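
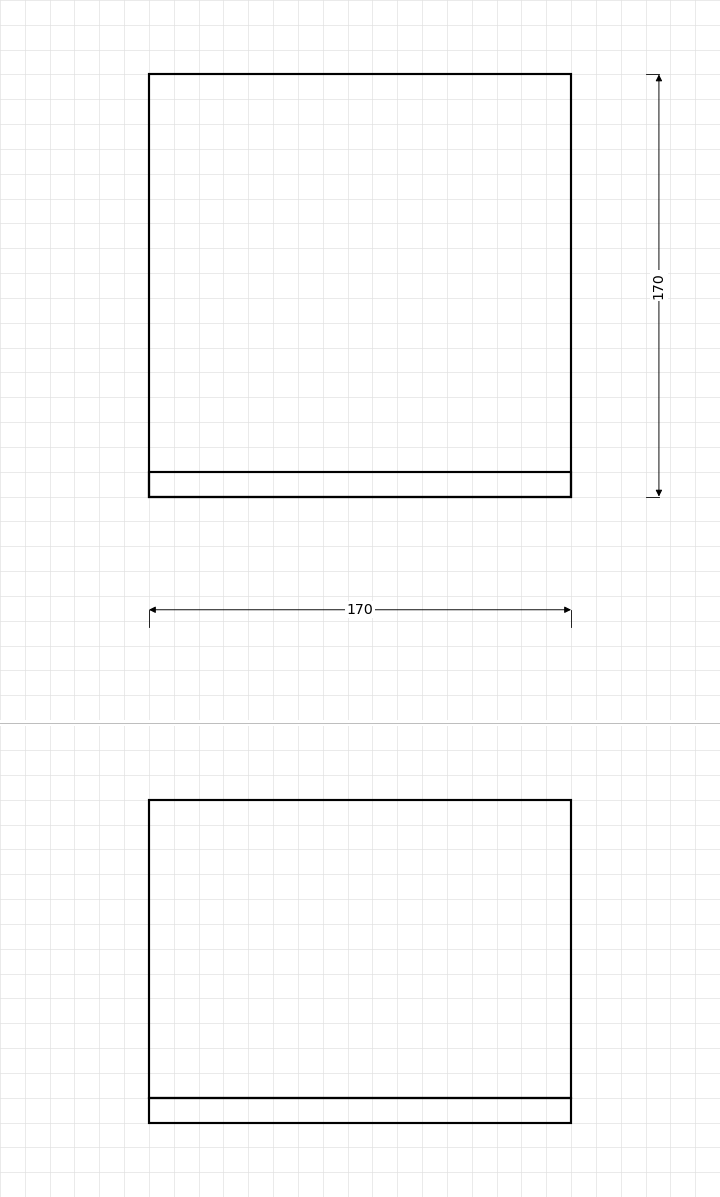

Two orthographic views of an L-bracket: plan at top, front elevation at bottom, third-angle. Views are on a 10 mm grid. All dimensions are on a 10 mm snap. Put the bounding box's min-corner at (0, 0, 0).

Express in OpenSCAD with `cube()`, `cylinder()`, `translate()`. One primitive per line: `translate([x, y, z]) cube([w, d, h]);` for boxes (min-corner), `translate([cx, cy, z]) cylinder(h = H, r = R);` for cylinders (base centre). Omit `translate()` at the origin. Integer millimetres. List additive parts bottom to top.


cube([170, 170, 10]);
translate([0, 0, 10]) cube([170, 10, 120]);


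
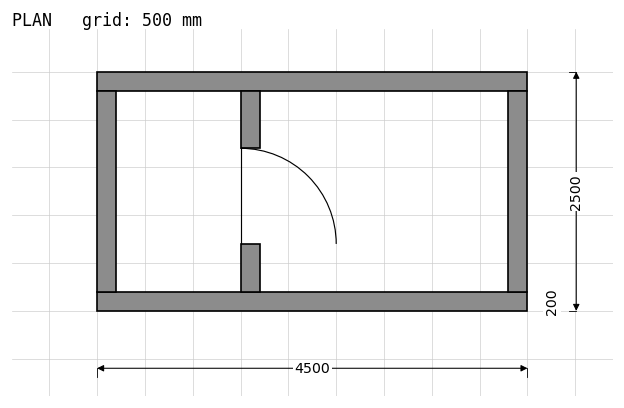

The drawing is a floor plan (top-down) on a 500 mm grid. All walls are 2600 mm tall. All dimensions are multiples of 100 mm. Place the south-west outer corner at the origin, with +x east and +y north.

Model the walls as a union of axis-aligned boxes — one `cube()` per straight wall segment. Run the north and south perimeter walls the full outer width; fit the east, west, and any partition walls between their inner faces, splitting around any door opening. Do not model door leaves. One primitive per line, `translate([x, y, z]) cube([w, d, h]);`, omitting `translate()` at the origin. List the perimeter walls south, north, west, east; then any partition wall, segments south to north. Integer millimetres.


cube([4500, 200, 2600]);
translate([0, 2300, 0]) cube([4500, 200, 2600]);
translate([0, 200, 0]) cube([200, 2100, 2600]);
translate([4300, 200, 0]) cube([200, 2100, 2600]);
translate([1500, 200, 0]) cube([200, 500, 2600]);
translate([1500, 1700, 0]) cube([200, 600, 2600]);


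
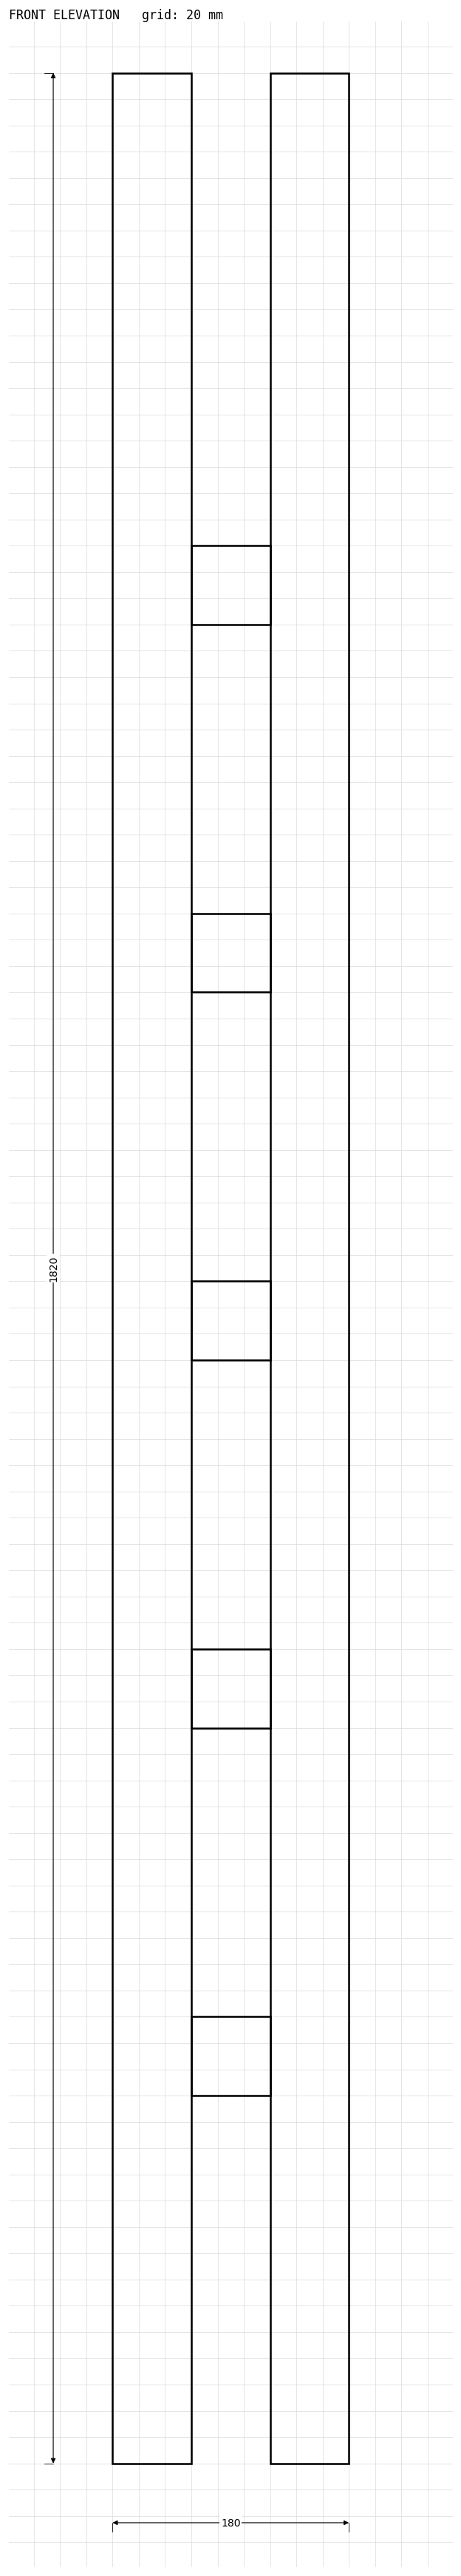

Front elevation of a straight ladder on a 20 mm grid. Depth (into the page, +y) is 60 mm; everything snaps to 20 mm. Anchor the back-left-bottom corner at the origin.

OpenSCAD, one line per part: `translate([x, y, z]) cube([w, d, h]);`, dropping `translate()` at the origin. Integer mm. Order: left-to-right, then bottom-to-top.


cube([60, 60, 1820]);
translate([60, 0, 280]) cube([60, 60, 60]);
translate([60, 0, 560]) cube([60, 60, 60]);
translate([60, 0, 840]) cube([60, 60, 60]);
translate([60, 0, 1120]) cube([60, 60, 60]);
translate([60, 0, 1400]) cube([60, 60, 60]);
translate([120, 0, 0]) cube([60, 60, 1820]);


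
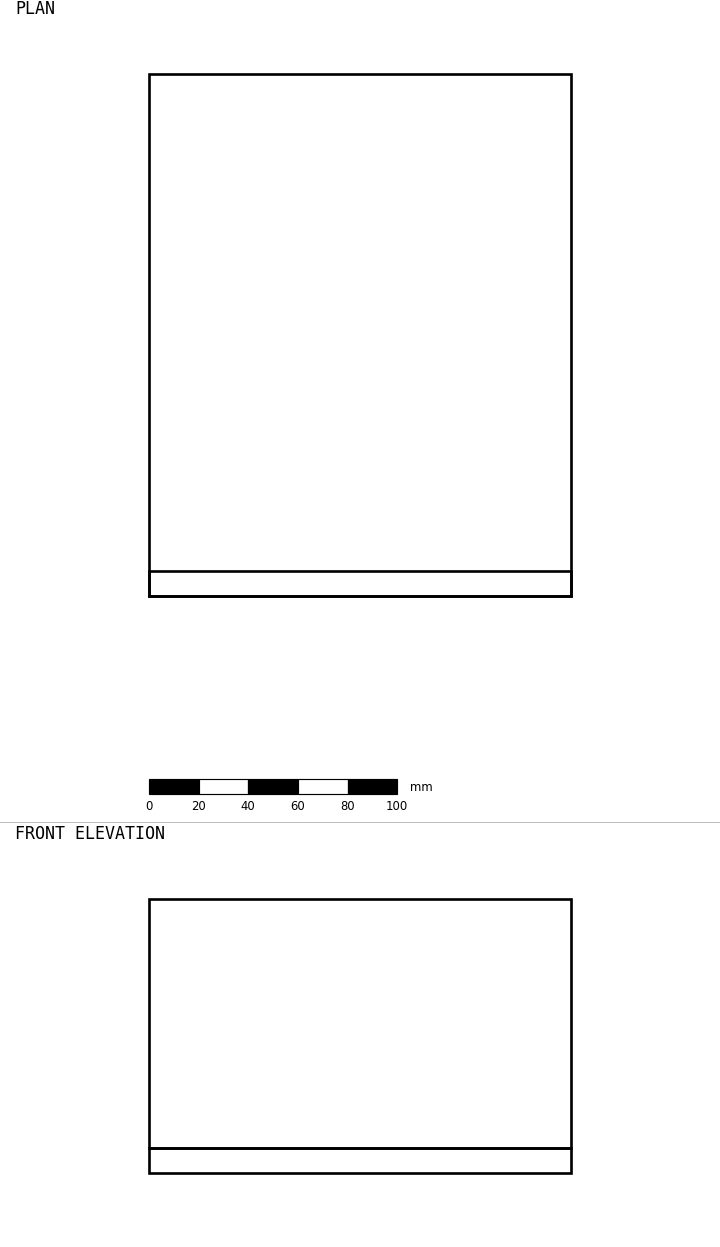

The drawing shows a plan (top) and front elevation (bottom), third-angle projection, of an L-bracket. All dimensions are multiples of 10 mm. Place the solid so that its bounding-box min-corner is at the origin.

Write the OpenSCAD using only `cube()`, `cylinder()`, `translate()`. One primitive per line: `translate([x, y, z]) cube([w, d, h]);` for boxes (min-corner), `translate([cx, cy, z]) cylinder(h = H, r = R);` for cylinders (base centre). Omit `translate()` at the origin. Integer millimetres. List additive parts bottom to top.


cube([170, 210, 10]);
translate([0, 0, 10]) cube([170, 10, 100]);


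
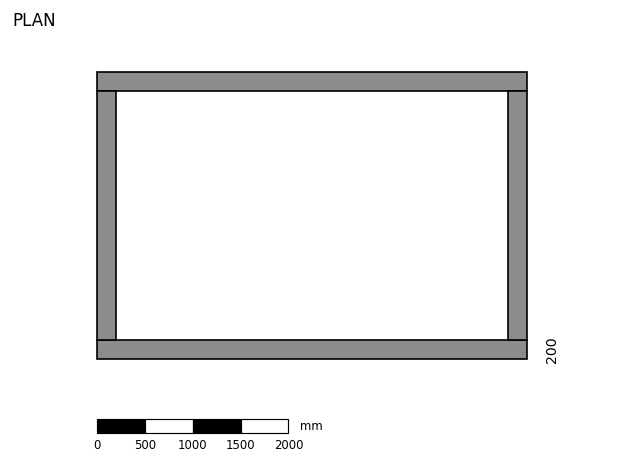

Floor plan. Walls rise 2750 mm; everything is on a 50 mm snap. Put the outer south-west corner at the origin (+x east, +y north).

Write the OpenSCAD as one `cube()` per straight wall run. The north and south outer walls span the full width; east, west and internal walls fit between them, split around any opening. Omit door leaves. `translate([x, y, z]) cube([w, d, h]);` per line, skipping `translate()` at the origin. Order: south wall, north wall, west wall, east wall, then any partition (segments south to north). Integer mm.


cube([4500, 200, 2750]);
translate([0, 2800, 0]) cube([4500, 200, 2750]);
translate([0, 200, 0]) cube([200, 2600, 2750]);
translate([4300, 200, 0]) cube([200, 2600, 2750]);


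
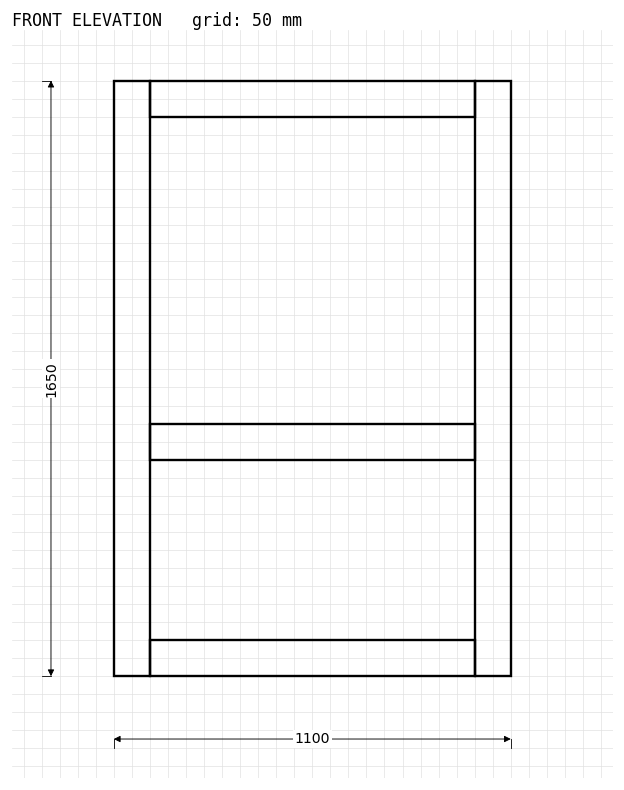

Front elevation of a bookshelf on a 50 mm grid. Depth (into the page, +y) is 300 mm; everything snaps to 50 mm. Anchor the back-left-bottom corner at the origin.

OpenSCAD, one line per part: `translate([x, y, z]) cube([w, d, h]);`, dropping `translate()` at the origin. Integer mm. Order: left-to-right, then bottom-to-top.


cube([100, 300, 1650]);
translate([100, 0, 0]) cube([900, 300, 100]);
translate([100, 0, 600]) cube([900, 300, 100]);
translate([100, 0, 1550]) cube([900, 300, 100]);
translate([1000, 0, 0]) cube([100, 300, 1650]);


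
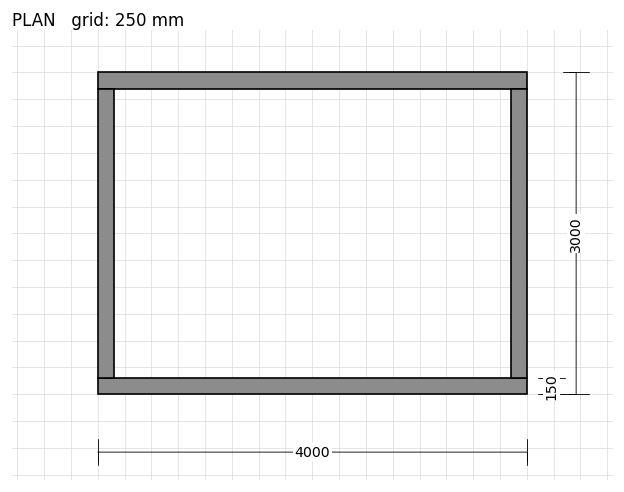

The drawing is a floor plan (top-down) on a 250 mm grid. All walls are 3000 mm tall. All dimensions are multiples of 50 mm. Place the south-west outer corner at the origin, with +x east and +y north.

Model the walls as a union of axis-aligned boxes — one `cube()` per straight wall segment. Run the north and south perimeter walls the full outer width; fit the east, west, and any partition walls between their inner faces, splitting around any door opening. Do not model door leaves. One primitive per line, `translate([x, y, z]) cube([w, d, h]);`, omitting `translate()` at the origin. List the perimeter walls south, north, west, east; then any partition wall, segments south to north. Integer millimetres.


cube([4000, 150, 3000]);
translate([0, 2850, 0]) cube([4000, 150, 3000]);
translate([0, 150, 0]) cube([150, 2700, 3000]);
translate([3850, 150, 0]) cube([150, 2700, 3000]);


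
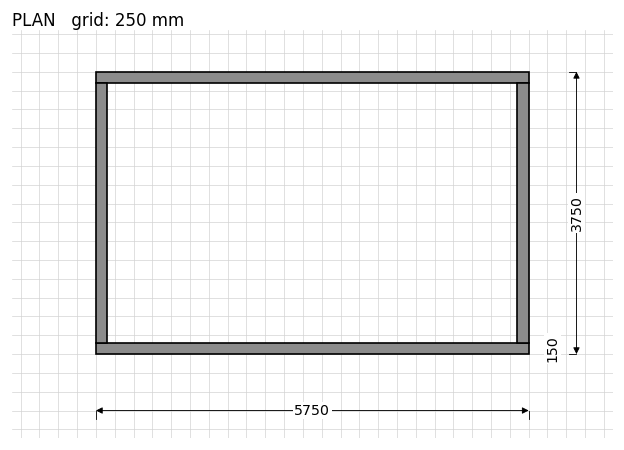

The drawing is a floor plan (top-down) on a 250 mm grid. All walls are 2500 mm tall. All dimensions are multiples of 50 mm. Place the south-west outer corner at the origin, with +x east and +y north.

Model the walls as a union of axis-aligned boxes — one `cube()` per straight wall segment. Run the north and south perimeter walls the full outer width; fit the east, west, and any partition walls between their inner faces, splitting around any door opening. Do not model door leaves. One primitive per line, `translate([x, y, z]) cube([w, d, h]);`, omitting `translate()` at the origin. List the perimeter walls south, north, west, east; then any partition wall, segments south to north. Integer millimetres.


cube([5750, 150, 2500]);
translate([0, 3600, 0]) cube([5750, 150, 2500]);
translate([0, 150, 0]) cube([150, 3450, 2500]);
translate([5600, 150, 0]) cube([150, 3450, 2500]);


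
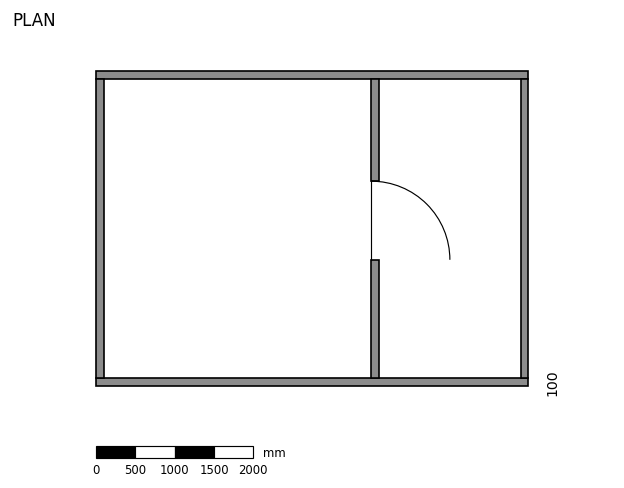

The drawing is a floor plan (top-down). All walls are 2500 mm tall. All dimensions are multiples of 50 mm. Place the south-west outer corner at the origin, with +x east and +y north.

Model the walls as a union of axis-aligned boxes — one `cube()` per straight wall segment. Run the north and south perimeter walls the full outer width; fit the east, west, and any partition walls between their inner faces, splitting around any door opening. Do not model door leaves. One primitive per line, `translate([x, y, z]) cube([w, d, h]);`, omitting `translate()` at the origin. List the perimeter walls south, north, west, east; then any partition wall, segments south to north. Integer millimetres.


cube([5500, 100, 2500]);
translate([0, 3900, 0]) cube([5500, 100, 2500]);
translate([0, 100, 0]) cube([100, 3800, 2500]);
translate([5400, 100, 0]) cube([100, 3800, 2500]);
translate([3500, 100, 0]) cube([100, 1500, 2500]);
translate([3500, 2600, 0]) cube([100, 1300, 2500]);


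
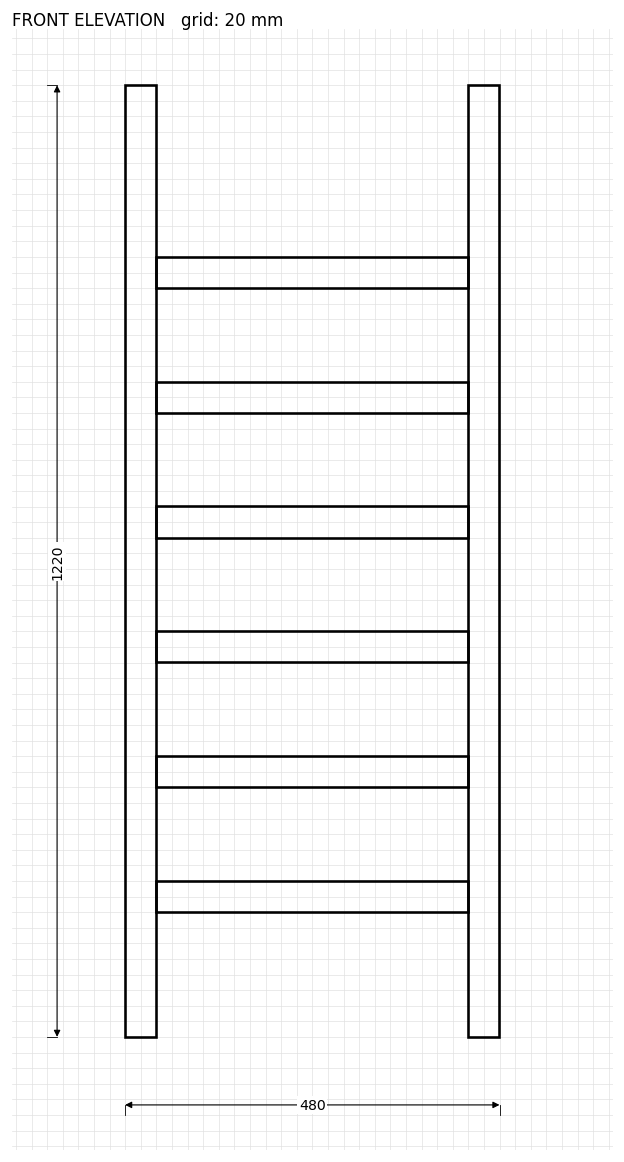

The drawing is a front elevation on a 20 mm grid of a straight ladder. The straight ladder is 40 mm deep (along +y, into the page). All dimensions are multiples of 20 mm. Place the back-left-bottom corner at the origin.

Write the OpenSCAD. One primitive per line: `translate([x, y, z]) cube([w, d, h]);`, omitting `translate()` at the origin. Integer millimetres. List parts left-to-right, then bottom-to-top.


cube([40, 40, 1220]);
translate([40, 0, 160]) cube([400, 40, 40]);
translate([40, 0, 320]) cube([400, 40, 40]);
translate([40, 0, 480]) cube([400, 40, 40]);
translate([40, 0, 640]) cube([400, 40, 40]);
translate([40, 0, 800]) cube([400, 40, 40]);
translate([40, 0, 960]) cube([400, 40, 40]);
translate([440, 0, 0]) cube([40, 40, 1220]);


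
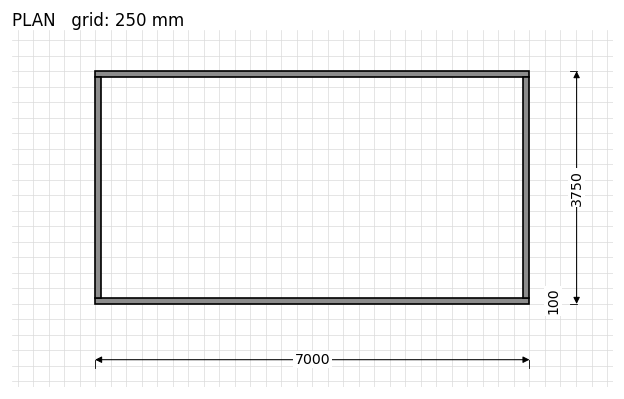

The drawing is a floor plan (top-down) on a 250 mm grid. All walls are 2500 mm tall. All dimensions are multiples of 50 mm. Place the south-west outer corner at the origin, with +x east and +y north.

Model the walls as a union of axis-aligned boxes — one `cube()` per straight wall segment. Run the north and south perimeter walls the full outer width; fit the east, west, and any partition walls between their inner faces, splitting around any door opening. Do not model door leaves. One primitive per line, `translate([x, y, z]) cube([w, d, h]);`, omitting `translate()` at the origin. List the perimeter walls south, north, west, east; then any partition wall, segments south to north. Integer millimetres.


cube([7000, 100, 2500]);
translate([0, 3650, 0]) cube([7000, 100, 2500]);
translate([0, 100, 0]) cube([100, 3550, 2500]);
translate([6900, 100, 0]) cube([100, 3550, 2500]);


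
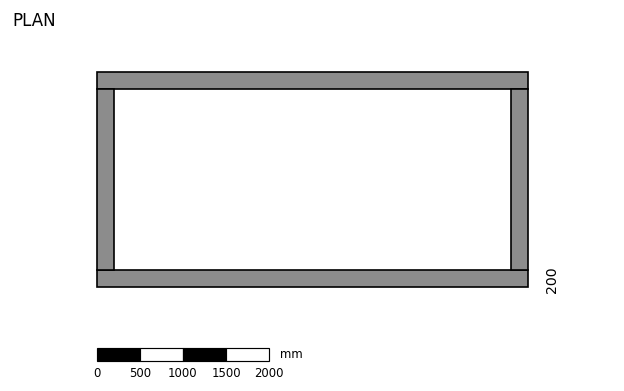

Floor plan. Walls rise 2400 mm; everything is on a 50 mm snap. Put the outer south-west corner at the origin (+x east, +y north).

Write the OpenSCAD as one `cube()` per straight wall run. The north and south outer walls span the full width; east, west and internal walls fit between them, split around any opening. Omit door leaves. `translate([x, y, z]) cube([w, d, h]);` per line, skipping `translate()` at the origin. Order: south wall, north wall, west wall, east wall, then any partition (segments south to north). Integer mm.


cube([5000, 200, 2400]);
translate([0, 2300, 0]) cube([5000, 200, 2400]);
translate([0, 200, 0]) cube([200, 2100, 2400]);
translate([4800, 200, 0]) cube([200, 2100, 2400]);


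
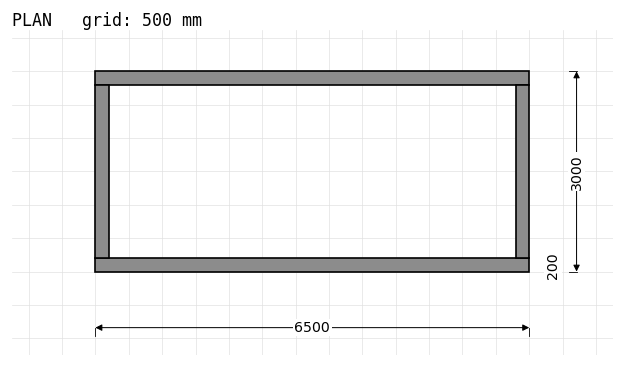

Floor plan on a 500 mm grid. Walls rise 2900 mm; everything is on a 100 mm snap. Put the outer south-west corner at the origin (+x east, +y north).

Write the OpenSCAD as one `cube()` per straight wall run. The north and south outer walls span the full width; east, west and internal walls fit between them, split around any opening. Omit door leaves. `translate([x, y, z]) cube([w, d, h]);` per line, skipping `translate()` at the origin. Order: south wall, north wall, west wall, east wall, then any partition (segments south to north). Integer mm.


cube([6500, 200, 2900]);
translate([0, 2800, 0]) cube([6500, 200, 2900]);
translate([0, 200, 0]) cube([200, 2600, 2900]);
translate([6300, 200, 0]) cube([200, 2600, 2900]);


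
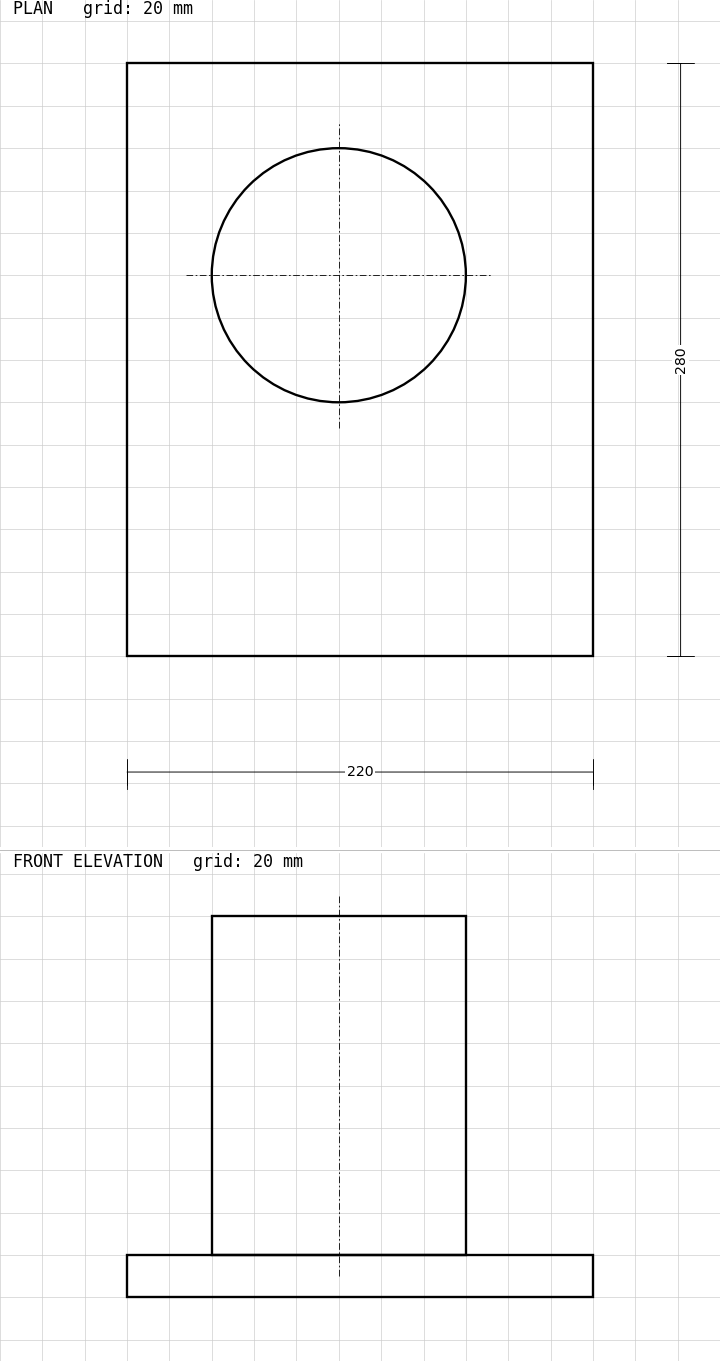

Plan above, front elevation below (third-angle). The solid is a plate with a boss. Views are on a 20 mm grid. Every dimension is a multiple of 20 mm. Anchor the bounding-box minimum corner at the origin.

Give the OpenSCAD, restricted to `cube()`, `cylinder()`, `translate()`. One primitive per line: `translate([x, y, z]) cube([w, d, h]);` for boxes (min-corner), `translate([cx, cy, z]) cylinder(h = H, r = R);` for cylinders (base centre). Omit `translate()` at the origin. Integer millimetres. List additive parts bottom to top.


cube([220, 280, 20]);
translate([100, 180, 20]) cylinder(h = 160, r = 60);


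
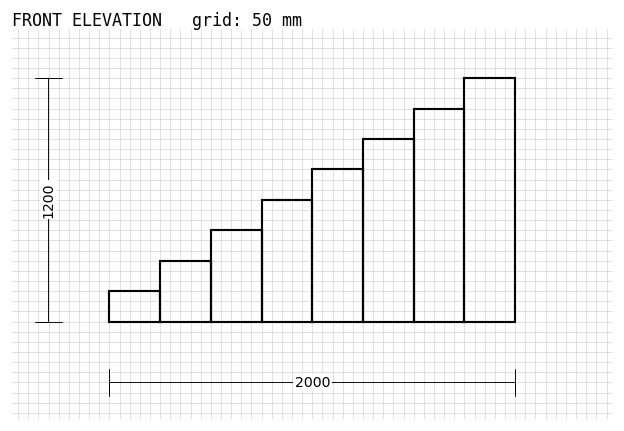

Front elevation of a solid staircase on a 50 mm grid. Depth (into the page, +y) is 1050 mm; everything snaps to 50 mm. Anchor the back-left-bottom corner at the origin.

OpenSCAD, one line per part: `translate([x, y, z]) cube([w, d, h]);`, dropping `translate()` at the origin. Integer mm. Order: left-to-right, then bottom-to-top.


cube([250, 1050, 150]);
translate([250, 0, 0]) cube([250, 1050, 300]);
translate([500, 0, 0]) cube([250, 1050, 450]);
translate([750, 0, 0]) cube([250, 1050, 600]);
translate([1000, 0, 0]) cube([250, 1050, 750]);
translate([1250, 0, 0]) cube([250, 1050, 900]);
translate([1500, 0, 0]) cube([250, 1050, 1050]);
translate([1750, 0, 0]) cube([250, 1050, 1200]);


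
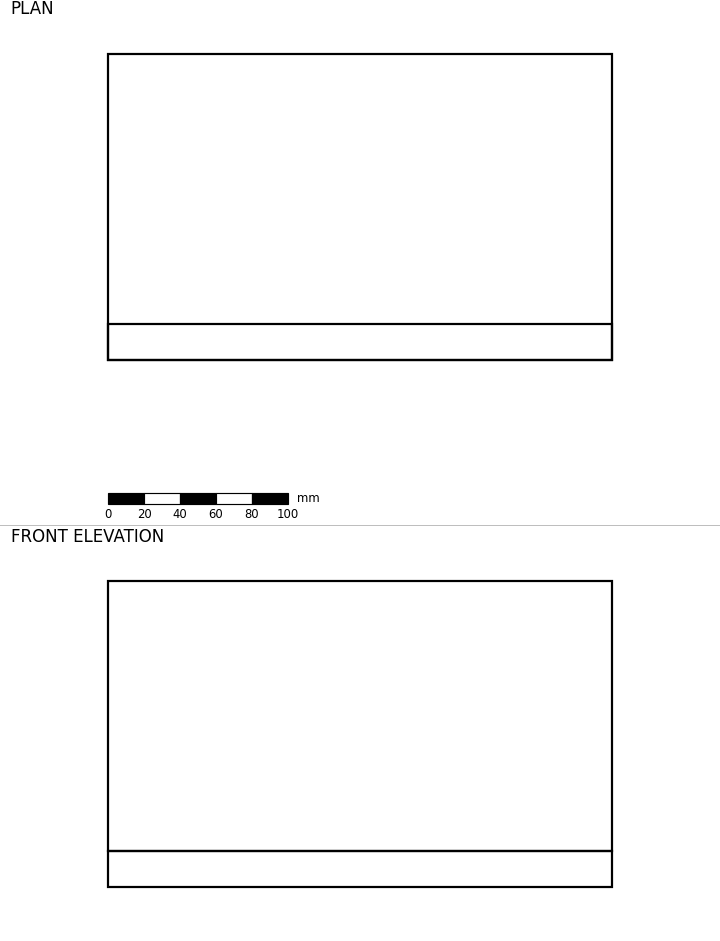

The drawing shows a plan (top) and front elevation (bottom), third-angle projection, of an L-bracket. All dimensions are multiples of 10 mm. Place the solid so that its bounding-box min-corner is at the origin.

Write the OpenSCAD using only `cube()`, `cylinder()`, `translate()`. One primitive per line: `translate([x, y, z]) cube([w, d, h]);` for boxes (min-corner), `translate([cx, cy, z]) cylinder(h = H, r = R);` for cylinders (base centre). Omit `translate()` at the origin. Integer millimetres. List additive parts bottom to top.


cube([280, 170, 20]);
translate([0, 0, 20]) cube([280, 20, 150]);


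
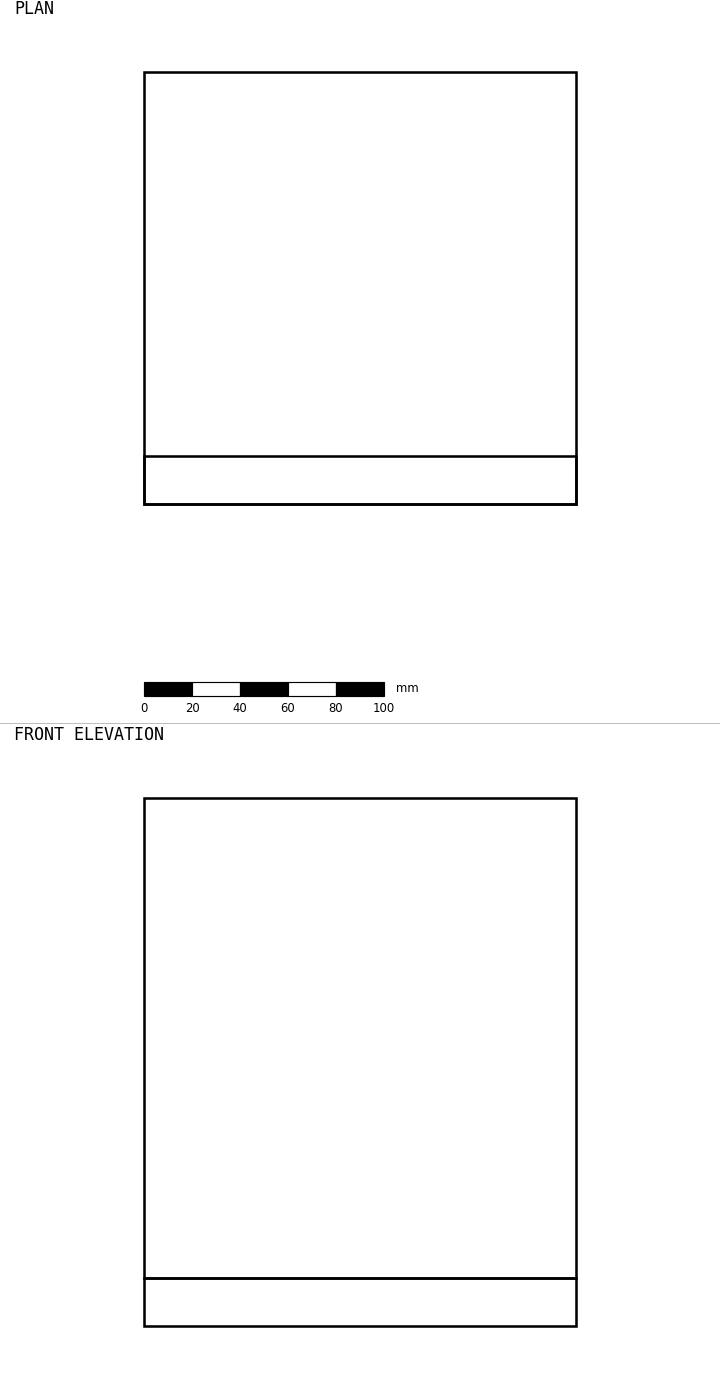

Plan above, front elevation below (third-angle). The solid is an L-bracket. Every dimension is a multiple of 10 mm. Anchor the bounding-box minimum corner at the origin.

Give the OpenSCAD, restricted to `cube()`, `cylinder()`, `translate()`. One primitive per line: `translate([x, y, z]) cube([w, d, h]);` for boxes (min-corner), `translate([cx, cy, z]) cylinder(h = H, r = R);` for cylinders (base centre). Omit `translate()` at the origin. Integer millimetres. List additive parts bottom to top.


cube([180, 180, 20]);
translate([0, 0, 20]) cube([180, 20, 200]);


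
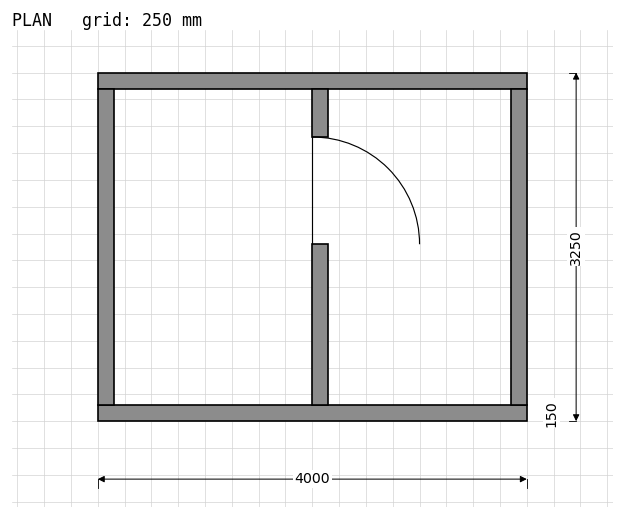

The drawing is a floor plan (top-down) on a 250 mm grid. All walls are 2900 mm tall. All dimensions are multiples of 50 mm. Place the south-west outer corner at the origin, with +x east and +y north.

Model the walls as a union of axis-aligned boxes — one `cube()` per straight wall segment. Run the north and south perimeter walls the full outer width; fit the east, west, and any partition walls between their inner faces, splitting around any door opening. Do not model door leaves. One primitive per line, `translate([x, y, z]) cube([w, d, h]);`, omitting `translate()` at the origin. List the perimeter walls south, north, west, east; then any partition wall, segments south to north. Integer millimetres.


cube([4000, 150, 2900]);
translate([0, 3100, 0]) cube([4000, 150, 2900]);
translate([0, 150, 0]) cube([150, 2950, 2900]);
translate([3850, 150, 0]) cube([150, 2950, 2900]);
translate([2000, 150, 0]) cube([150, 1500, 2900]);
translate([2000, 2650, 0]) cube([150, 450, 2900]);


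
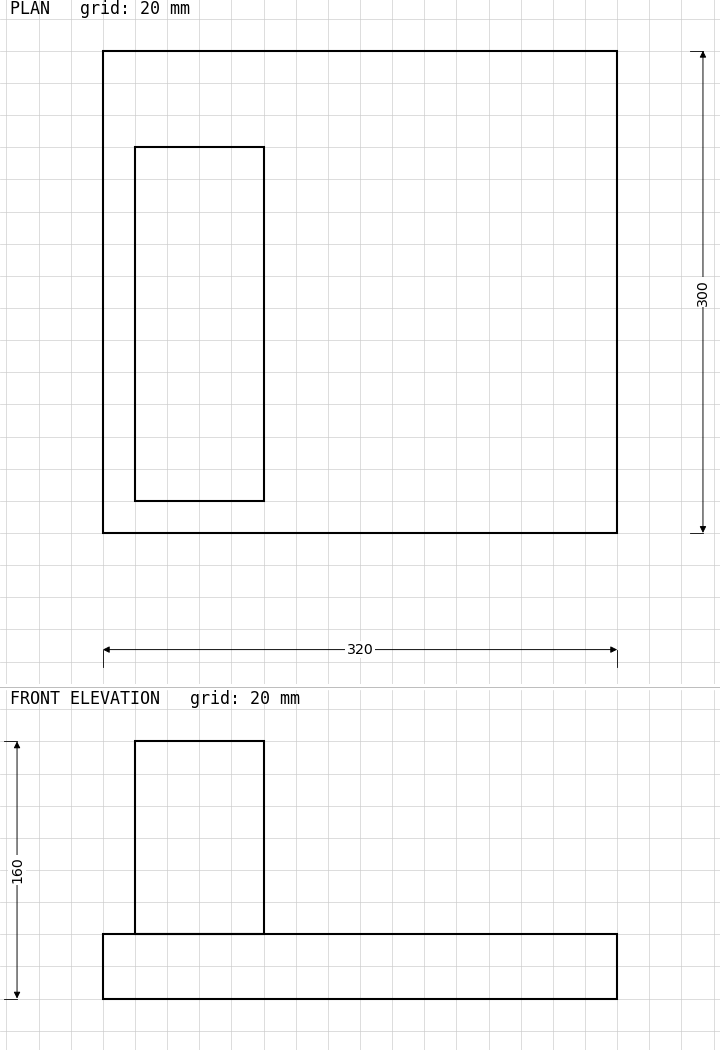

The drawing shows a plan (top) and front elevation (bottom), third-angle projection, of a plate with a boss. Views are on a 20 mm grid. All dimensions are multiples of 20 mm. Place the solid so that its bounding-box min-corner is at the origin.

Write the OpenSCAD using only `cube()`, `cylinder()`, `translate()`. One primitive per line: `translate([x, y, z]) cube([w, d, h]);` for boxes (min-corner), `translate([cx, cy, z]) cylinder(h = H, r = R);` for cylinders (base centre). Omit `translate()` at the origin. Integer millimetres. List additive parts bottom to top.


cube([320, 300, 40]);
translate([20, 20, 40]) cube([80, 220, 120]);


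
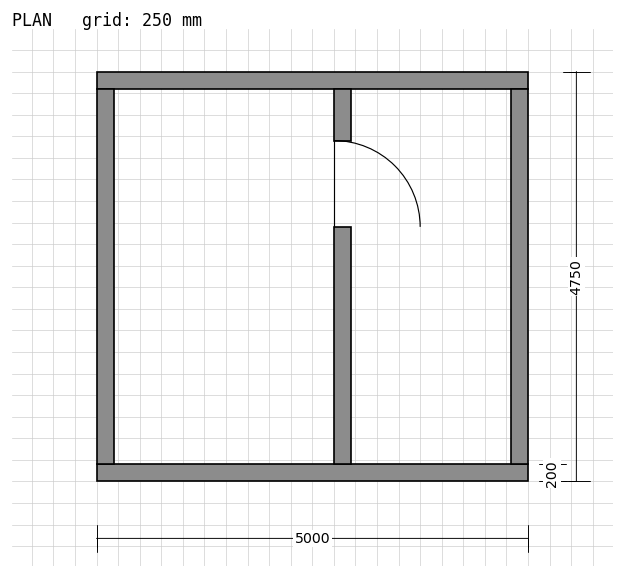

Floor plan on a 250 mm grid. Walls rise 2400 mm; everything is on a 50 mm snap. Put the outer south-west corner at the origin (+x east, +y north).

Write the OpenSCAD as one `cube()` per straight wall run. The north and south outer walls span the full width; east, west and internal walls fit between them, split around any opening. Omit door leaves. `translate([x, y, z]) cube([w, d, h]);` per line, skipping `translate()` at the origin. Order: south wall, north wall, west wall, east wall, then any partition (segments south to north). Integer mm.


cube([5000, 200, 2400]);
translate([0, 4550, 0]) cube([5000, 200, 2400]);
translate([0, 200, 0]) cube([200, 4350, 2400]);
translate([4800, 200, 0]) cube([200, 4350, 2400]);
translate([2750, 200, 0]) cube([200, 2750, 2400]);
translate([2750, 3950, 0]) cube([200, 600, 2400]);


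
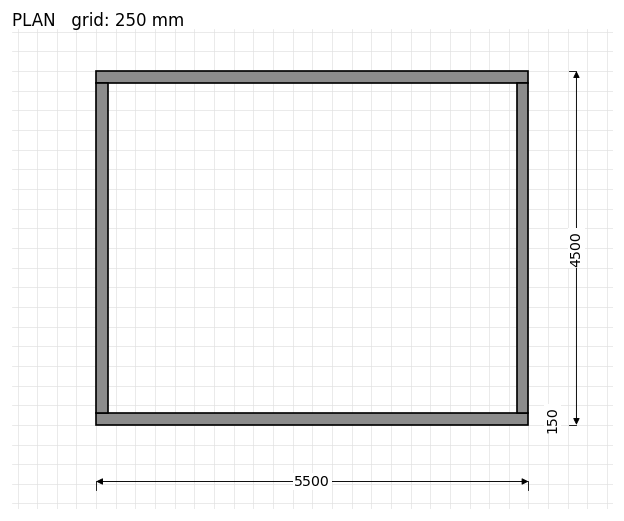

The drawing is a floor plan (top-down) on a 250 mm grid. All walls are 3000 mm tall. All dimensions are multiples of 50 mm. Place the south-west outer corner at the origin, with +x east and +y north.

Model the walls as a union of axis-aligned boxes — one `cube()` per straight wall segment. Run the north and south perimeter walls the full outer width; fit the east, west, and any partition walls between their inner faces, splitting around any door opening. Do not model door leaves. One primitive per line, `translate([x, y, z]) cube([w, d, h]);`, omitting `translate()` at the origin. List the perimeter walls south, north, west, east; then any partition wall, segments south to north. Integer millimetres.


cube([5500, 150, 3000]);
translate([0, 4350, 0]) cube([5500, 150, 3000]);
translate([0, 150, 0]) cube([150, 4200, 3000]);
translate([5350, 150, 0]) cube([150, 4200, 3000]);


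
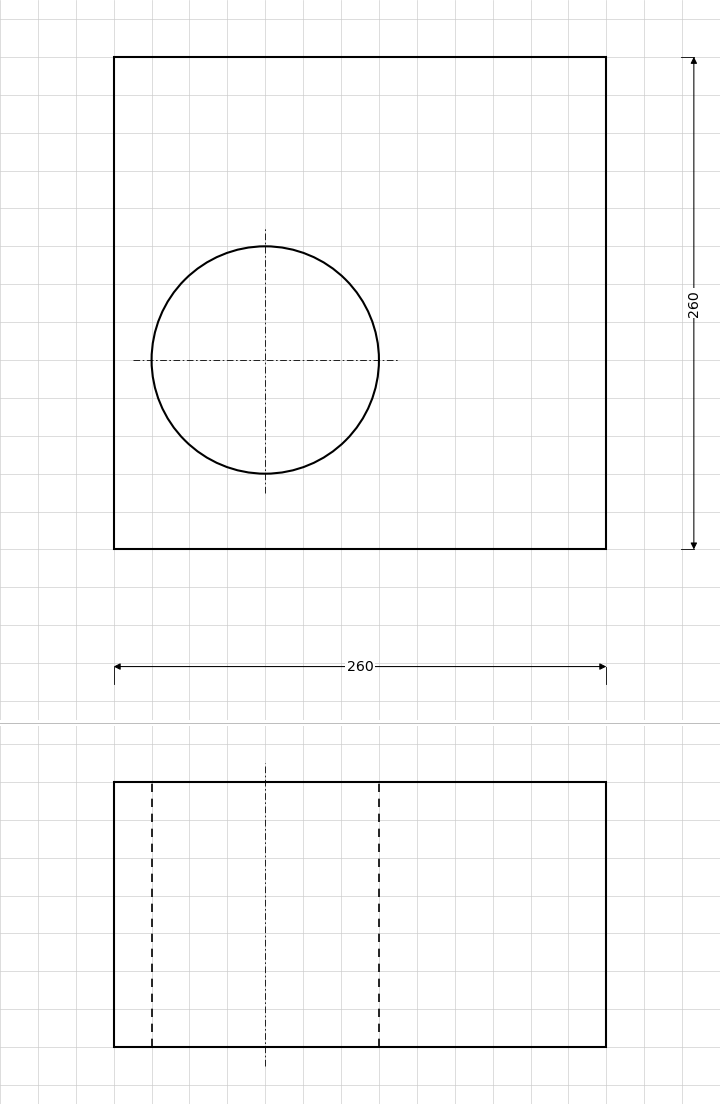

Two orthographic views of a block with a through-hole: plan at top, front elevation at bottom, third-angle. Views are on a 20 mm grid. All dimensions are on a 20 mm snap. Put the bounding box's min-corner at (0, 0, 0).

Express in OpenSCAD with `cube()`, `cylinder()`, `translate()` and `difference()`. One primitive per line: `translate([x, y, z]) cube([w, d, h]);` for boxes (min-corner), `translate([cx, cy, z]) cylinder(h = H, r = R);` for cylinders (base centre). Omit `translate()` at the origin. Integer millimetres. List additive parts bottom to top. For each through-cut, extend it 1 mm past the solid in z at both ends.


difference() {
  cube([260, 260, 140]);
  translate([80, 100, -1]) cylinder(h = 142, r = 60);
}


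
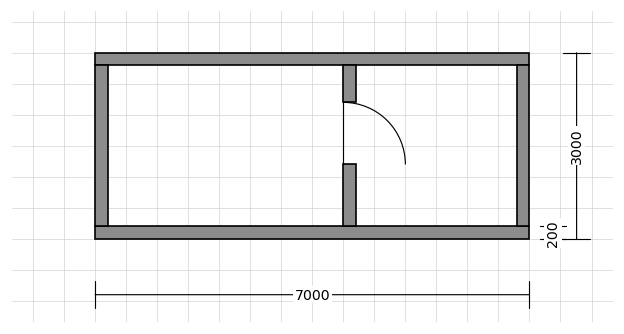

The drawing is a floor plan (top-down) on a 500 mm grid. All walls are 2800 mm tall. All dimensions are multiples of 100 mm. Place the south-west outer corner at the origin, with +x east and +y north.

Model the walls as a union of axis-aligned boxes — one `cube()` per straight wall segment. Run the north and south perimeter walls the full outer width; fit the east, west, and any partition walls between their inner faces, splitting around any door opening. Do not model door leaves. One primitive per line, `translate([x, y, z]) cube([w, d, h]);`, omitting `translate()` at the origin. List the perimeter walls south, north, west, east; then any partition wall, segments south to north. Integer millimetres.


cube([7000, 200, 2800]);
translate([0, 2800, 0]) cube([7000, 200, 2800]);
translate([0, 200, 0]) cube([200, 2600, 2800]);
translate([6800, 200, 0]) cube([200, 2600, 2800]);
translate([4000, 200, 0]) cube([200, 1000, 2800]);
translate([4000, 2200, 0]) cube([200, 600, 2800]);


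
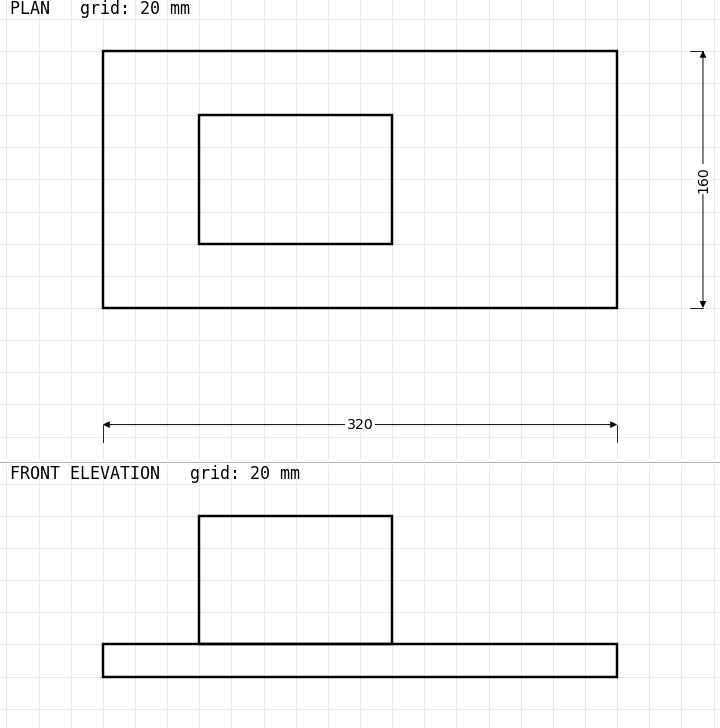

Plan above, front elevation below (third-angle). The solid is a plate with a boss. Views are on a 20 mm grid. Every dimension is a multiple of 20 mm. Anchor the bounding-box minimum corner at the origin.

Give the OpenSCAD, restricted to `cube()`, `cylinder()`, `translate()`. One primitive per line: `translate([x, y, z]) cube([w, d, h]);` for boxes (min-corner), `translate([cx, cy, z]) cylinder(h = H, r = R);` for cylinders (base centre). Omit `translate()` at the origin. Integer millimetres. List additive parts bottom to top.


cube([320, 160, 20]);
translate([60, 40, 20]) cube([120, 80, 80]);


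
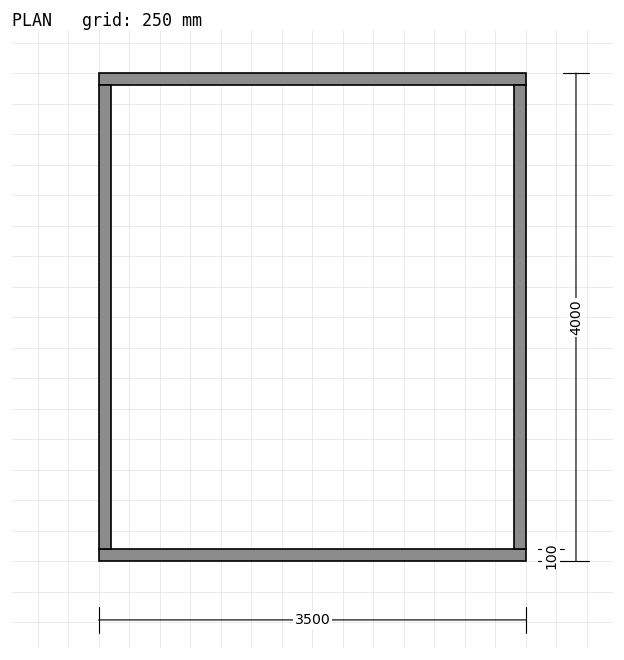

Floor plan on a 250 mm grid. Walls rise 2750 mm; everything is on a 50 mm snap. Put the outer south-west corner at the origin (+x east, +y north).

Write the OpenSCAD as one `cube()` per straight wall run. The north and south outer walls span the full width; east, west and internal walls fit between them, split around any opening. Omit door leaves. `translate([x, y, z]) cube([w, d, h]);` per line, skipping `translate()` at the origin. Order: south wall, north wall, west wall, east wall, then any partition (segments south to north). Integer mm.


cube([3500, 100, 2750]);
translate([0, 3900, 0]) cube([3500, 100, 2750]);
translate([0, 100, 0]) cube([100, 3800, 2750]);
translate([3400, 100, 0]) cube([100, 3800, 2750]);


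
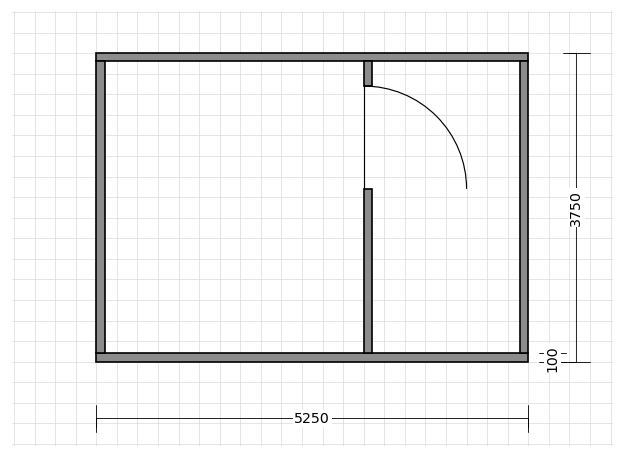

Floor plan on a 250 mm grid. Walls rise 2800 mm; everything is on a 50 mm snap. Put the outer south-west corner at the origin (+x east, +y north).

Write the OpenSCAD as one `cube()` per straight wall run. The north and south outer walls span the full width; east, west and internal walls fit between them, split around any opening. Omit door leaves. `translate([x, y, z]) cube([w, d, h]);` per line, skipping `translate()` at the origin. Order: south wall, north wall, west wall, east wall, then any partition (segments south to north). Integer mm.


cube([5250, 100, 2800]);
translate([0, 3650, 0]) cube([5250, 100, 2800]);
translate([0, 100, 0]) cube([100, 3550, 2800]);
translate([5150, 100, 0]) cube([100, 3550, 2800]);
translate([3250, 100, 0]) cube([100, 2000, 2800]);
translate([3250, 3350, 0]) cube([100, 300, 2800]);


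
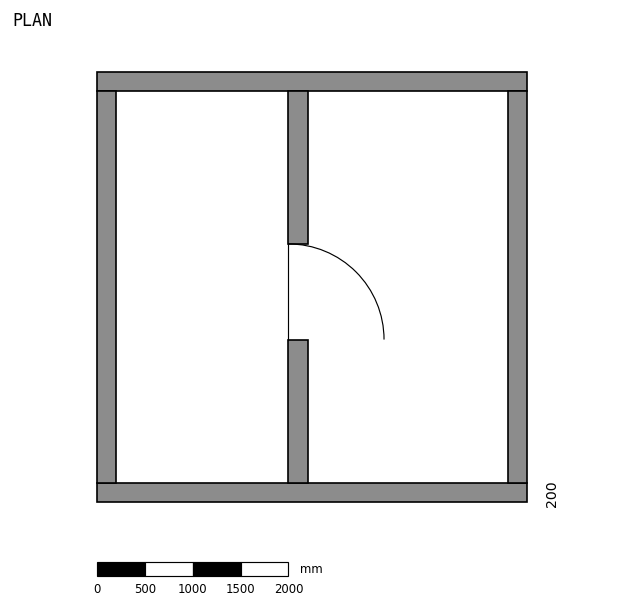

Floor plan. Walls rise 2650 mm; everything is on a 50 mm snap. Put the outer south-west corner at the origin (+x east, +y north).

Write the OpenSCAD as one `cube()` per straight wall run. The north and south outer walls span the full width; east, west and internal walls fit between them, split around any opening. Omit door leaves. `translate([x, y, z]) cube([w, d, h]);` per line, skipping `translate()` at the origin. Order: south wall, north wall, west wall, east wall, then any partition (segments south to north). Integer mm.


cube([4500, 200, 2650]);
translate([0, 4300, 0]) cube([4500, 200, 2650]);
translate([0, 200, 0]) cube([200, 4100, 2650]);
translate([4300, 200, 0]) cube([200, 4100, 2650]);
translate([2000, 200, 0]) cube([200, 1500, 2650]);
translate([2000, 2700, 0]) cube([200, 1600, 2650]);


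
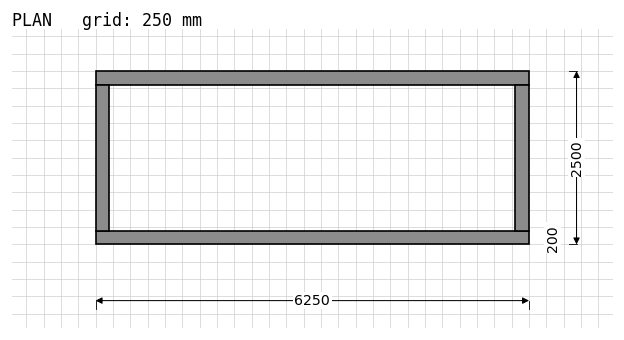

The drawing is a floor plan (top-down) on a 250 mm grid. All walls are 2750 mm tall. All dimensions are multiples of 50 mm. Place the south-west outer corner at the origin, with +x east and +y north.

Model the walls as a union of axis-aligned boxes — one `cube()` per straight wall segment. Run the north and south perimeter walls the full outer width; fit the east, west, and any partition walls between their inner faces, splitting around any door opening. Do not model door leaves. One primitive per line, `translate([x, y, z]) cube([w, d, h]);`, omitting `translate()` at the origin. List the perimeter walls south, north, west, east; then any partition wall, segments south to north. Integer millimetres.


cube([6250, 200, 2750]);
translate([0, 2300, 0]) cube([6250, 200, 2750]);
translate([0, 200, 0]) cube([200, 2100, 2750]);
translate([6050, 200, 0]) cube([200, 2100, 2750]);


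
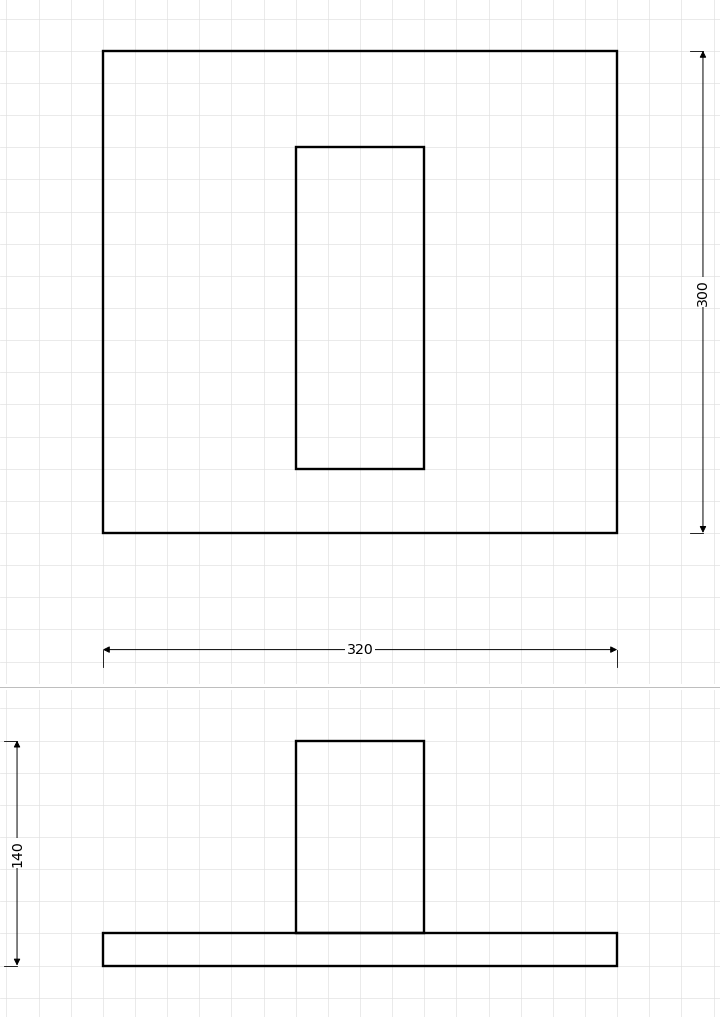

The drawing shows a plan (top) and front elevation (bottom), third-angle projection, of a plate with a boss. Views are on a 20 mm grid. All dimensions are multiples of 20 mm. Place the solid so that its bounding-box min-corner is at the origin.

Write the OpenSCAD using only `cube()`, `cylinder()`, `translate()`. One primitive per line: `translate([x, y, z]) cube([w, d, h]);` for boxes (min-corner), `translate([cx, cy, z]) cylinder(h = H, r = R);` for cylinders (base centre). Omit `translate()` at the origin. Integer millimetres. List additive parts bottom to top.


cube([320, 300, 20]);
translate([120, 40, 20]) cube([80, 200, 120]);


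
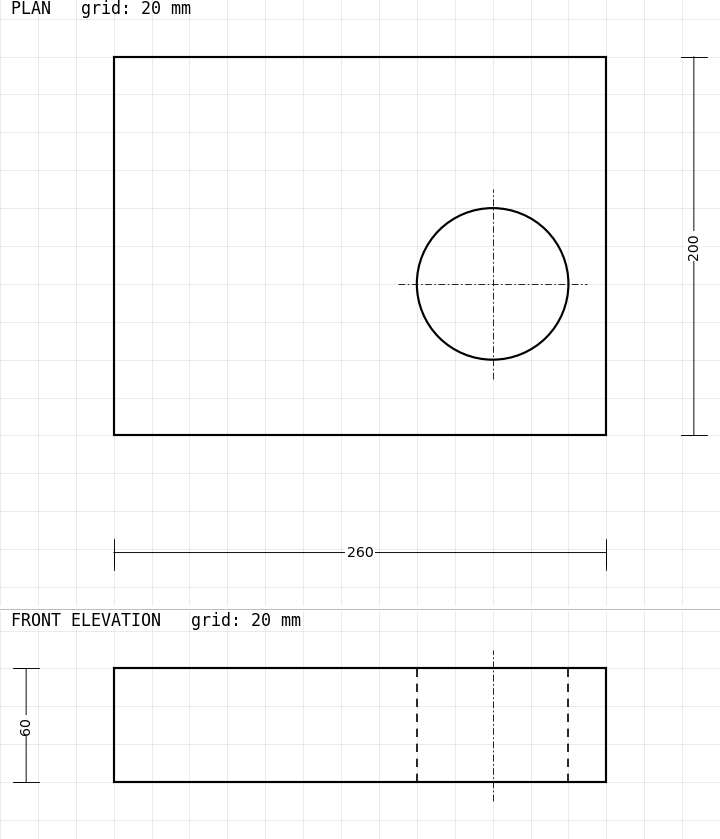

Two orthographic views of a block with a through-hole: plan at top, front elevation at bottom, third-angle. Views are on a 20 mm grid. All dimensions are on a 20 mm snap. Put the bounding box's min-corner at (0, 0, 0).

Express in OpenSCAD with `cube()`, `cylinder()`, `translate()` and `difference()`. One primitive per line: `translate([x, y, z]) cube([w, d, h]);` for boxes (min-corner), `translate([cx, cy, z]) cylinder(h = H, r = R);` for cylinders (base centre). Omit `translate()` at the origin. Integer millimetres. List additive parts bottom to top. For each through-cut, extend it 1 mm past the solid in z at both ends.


difference() {
  cube([260, 200, 60]);
  translate([200, 80, -1]) cylinder(h = 62, r = 40);
}


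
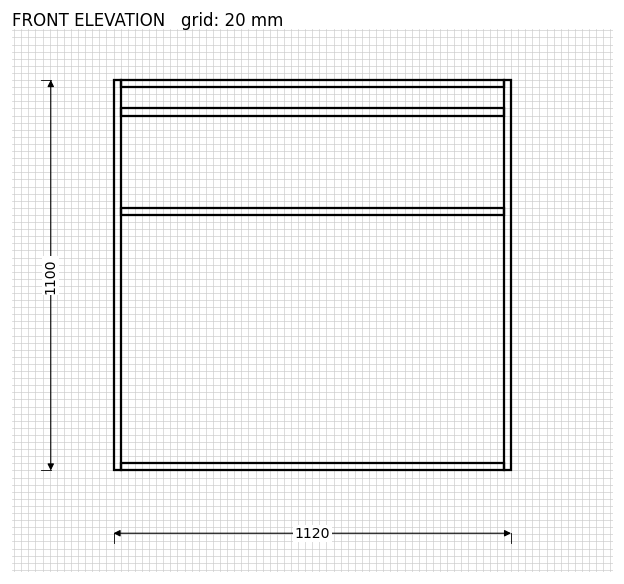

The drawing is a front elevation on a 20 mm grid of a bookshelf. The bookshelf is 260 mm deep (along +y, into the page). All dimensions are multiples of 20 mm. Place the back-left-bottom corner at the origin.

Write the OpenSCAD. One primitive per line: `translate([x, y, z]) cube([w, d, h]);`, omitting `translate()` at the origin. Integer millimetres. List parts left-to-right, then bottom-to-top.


cube([20, 260, 1100]);
translate([20, 0, 0]) cube([1080, 260, 20]);
translate([20, 0, 720]) cube([1080, 260, 20]);
translate([20, 0, 1000]) cube([1080, 260, 20]);
translate([20, 0, 1080]) cube([1080, 260, 20]);
translate([1100, 0, 0]) cube([20, 260, 1100]);


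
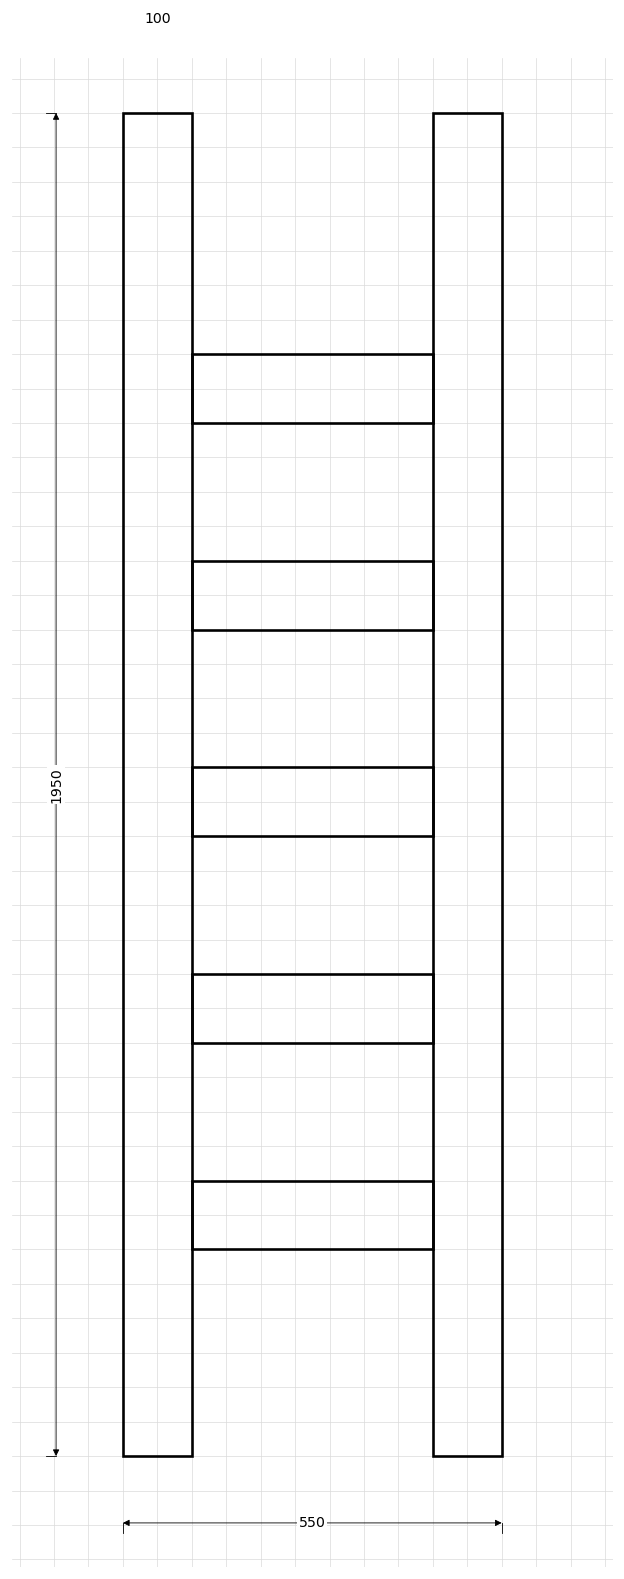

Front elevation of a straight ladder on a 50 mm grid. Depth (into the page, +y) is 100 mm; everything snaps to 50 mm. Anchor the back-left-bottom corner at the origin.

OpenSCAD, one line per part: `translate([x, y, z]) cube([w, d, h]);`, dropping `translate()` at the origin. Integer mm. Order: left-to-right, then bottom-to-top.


cube([100, 100, 1950]);
translate([100, 0, 300]) cube([350, 100, 100]);
translate([100, 0, 600]) cube([350, 100, 100]);
translate([100, 0, 900]) cube([350, 100, 100]);
translate([100, 0, 1200]) cube([350, 100, 100]);
translate([100, 0, 1500]) cube([350, 100, 100]);
translate([450, 0, 0]) cube([100, 100, 1950]);


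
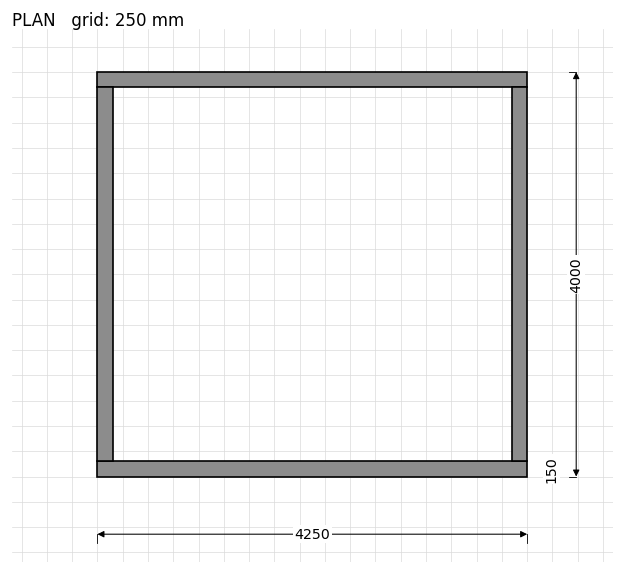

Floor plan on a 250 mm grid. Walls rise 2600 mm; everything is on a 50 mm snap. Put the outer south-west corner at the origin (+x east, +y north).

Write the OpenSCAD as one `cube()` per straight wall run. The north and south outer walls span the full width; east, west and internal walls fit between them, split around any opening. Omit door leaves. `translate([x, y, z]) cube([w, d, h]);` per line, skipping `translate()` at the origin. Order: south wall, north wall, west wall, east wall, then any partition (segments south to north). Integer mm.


cube([4250, 150, 2600]);
translate([0, 3850, 0]) cube([4250, 150, 2600]);
translate([0, 150, 0]) cube([150, 3700, 2600]);
translate([4100, 150, 0]) cube([150, 3700, 2600]);


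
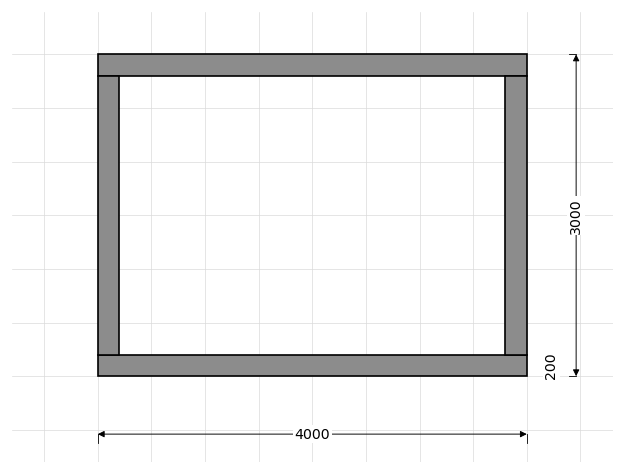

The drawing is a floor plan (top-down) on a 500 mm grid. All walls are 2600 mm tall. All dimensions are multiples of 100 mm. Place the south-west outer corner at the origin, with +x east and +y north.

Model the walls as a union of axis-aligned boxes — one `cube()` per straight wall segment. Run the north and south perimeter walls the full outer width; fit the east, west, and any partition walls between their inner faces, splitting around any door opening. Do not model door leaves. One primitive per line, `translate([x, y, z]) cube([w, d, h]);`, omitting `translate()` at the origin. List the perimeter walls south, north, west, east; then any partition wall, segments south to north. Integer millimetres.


cube([4000, 200, 2600]);
translate([0, 2800, 0]) cube([4000, 200, 2600]);
translate([0, 200, 0]) cube([200, 2600, 2600]);
translate([3800, 200, 0]) cube([200, 2600, 2600]);


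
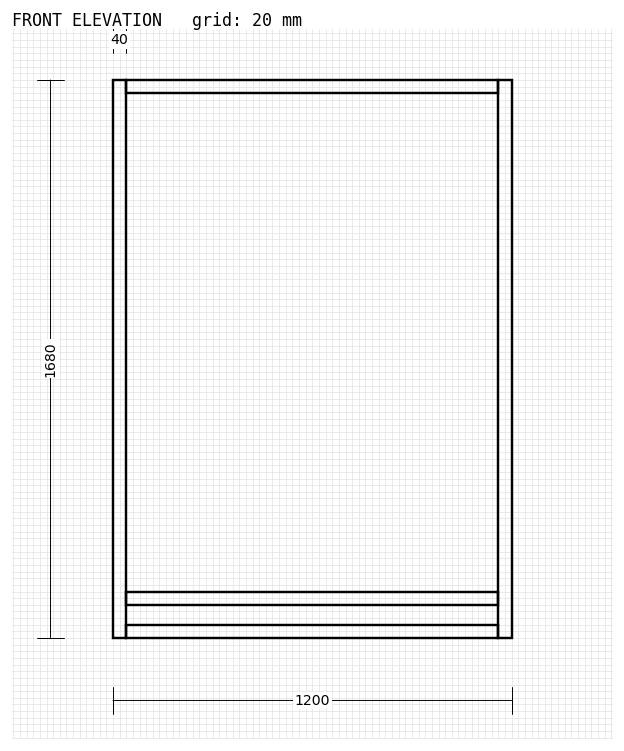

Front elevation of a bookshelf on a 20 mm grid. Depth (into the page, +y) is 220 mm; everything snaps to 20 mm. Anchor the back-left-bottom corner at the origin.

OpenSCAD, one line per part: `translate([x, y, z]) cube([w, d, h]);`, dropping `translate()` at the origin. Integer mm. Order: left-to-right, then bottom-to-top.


cube([40, 220, 1680]);
translate([40, 0, 0]) cube([1120, 220, 40]);
translate([40, 0, 100]) cube([1120, 220, 40]);
translate([40, 0, 1640]) cube([1120, 220, 40]);
translate([1160, 0, 0]) cube([40, 220, 1680]);


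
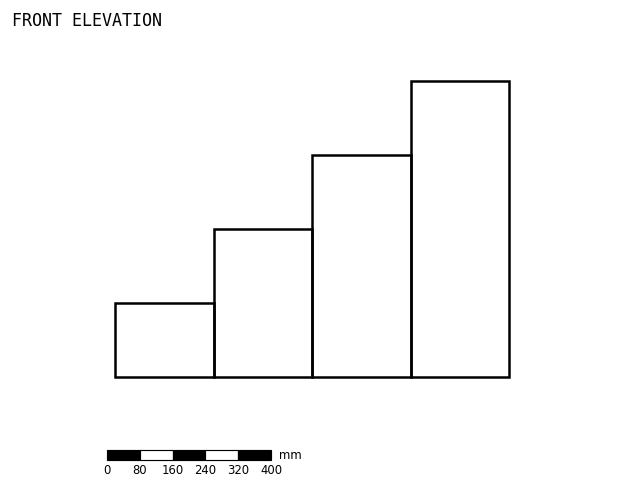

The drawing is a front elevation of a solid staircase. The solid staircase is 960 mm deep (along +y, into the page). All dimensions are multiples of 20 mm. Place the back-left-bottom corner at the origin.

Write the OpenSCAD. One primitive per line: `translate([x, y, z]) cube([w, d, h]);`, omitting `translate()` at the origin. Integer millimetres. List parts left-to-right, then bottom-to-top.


cube([240, 960, 180]);
translate([240, 0, 0]) cube([240, 960, 360]);
translate([480, 0, 0]) cube([240, 960, 540]);
translate([720, 0, 0]) cube([240, 960, 720]);


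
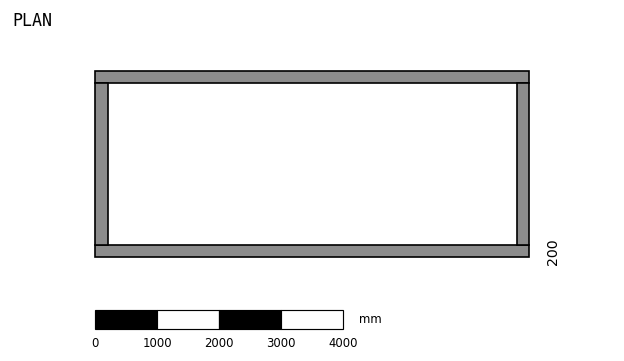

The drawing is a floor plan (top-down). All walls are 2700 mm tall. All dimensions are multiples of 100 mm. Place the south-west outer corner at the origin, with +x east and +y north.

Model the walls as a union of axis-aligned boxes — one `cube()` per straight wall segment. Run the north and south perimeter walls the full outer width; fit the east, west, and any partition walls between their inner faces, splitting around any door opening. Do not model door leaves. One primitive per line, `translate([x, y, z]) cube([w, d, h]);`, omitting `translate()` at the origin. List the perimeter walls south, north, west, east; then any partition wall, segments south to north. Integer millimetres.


cube([7000, 200, 2700]);
translate([0, 2800, 0]) cube([7000, 200, 2700]);
translate([0, 200, 0]) cube([200, 2600, 2700]);
translate([6800, 200, 0]) cube([200, 2600, 2700]);


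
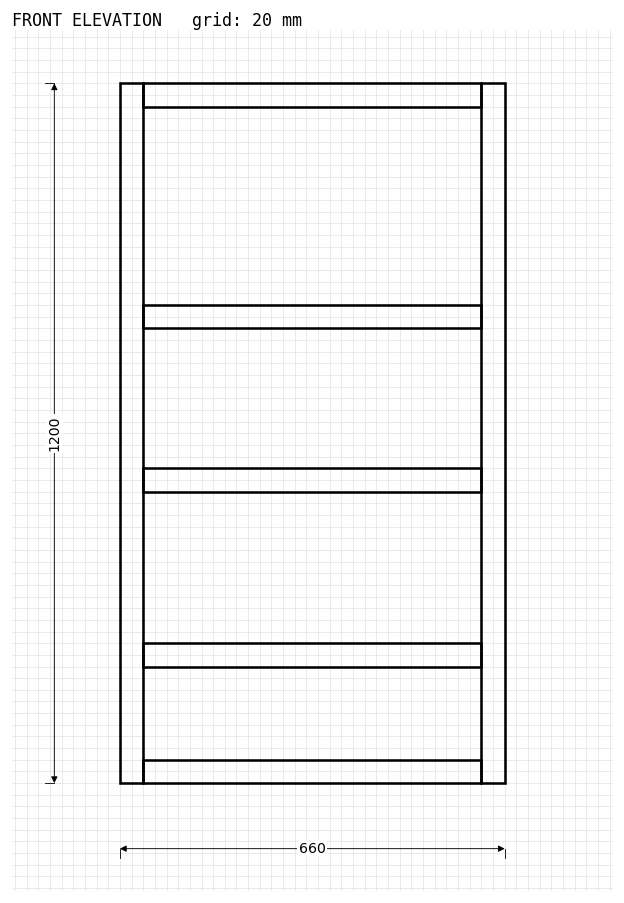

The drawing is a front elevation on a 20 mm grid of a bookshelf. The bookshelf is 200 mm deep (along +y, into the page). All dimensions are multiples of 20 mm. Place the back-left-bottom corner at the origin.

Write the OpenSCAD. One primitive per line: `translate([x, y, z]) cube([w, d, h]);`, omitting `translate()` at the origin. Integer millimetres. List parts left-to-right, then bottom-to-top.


cube([40, 200, 1200]);
translate([40, 0, 0]) cube([580, 200, 40]);
translate([40, 0, 200]) cube([580, 200, 40]);
translate([40, 0, 500]) cube([580, 200, 40]);
translate([40, 0, 780]) cube([580, 200, 40]);
translate([40, 0, 1160]) cube([580, 200, 40]);
translate([620, 0, 0]) cube([40, 200, 1200]);


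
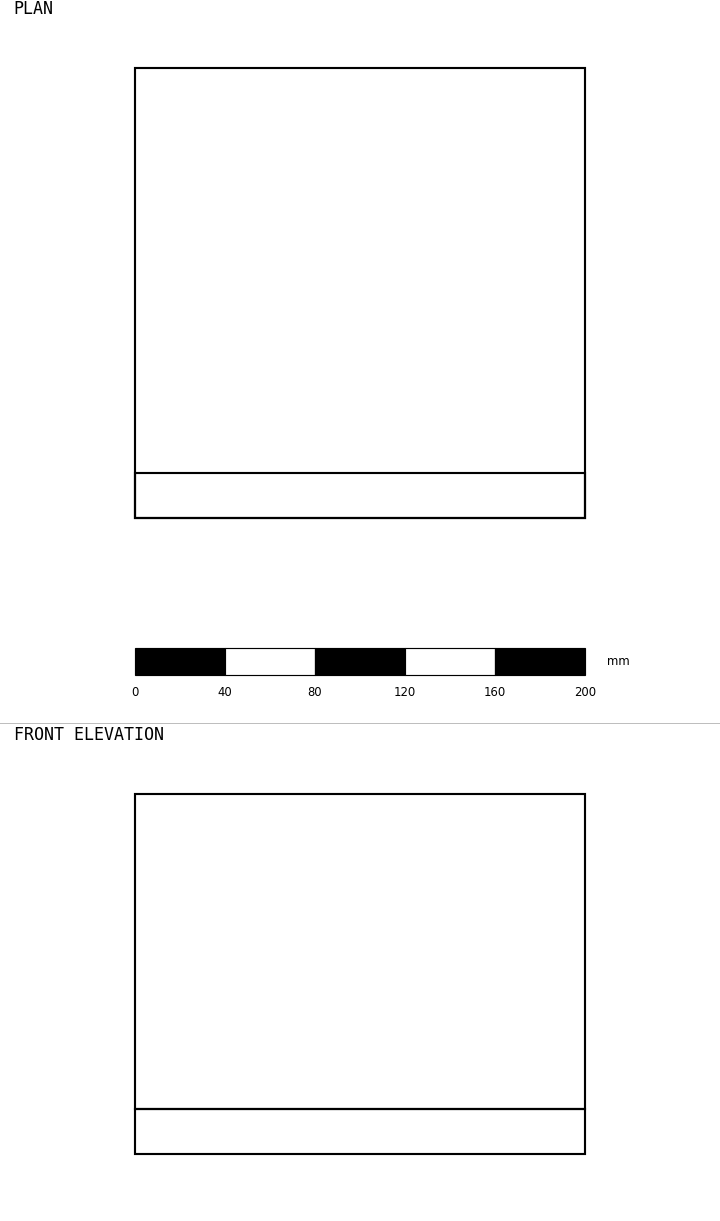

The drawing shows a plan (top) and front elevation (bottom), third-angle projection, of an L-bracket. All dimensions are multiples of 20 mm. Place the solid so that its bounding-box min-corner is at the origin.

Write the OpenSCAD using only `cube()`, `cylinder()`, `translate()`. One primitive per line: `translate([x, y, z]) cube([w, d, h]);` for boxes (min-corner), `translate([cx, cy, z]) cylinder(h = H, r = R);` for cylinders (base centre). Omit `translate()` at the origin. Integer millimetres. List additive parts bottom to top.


cube([200, 200, 20]);
translate([0, 0, 20]) cube([200, 20, 140]);


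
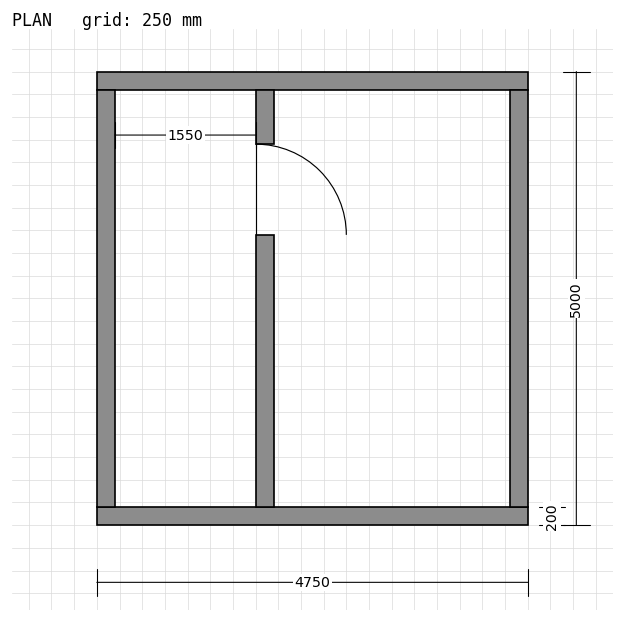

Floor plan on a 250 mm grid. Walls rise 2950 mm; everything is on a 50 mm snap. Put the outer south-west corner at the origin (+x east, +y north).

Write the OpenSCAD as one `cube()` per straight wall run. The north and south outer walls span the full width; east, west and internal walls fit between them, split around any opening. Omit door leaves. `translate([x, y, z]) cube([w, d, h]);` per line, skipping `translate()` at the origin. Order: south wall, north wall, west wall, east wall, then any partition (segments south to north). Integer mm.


cube([4750, 200, 2950]);
translate([0, 4800, 0]) cube([4750, 200, 2950]);
translate([0, 200, 0]) cube([200, 4600, 2950]);
translate([4550, 200, 0]) cube([200, 4600, 2950]);
translate([1750, 200, 0]) cube([200, 3000, 2950]);
translate([1750, 4200, 0]) cube([200, 600, 2950]);


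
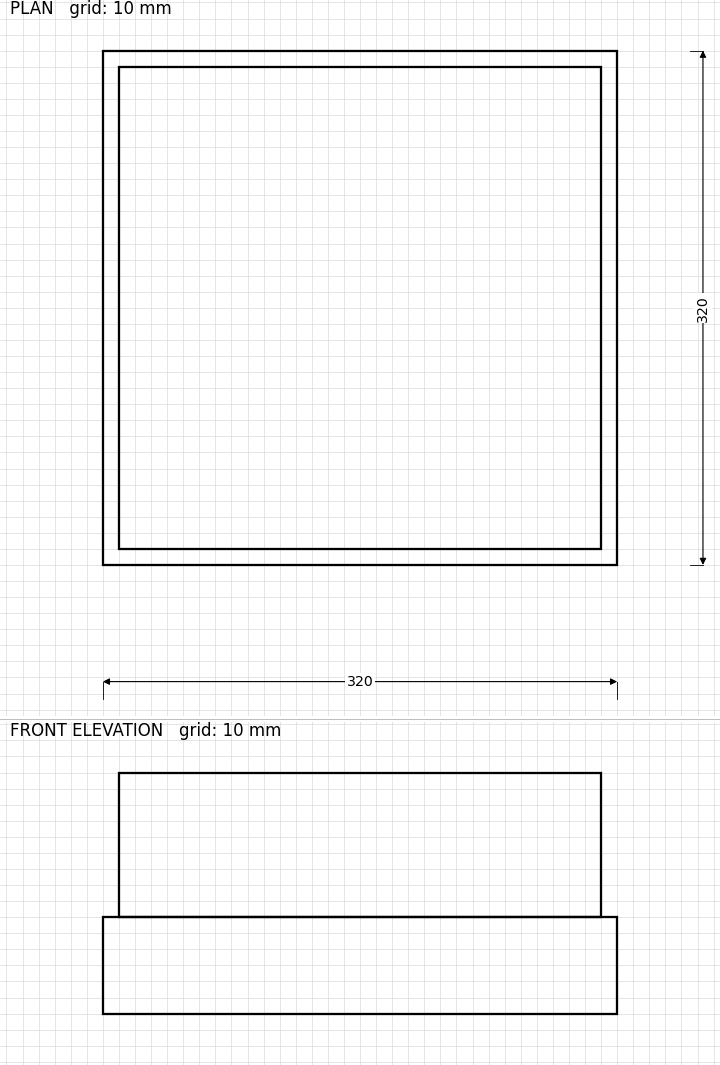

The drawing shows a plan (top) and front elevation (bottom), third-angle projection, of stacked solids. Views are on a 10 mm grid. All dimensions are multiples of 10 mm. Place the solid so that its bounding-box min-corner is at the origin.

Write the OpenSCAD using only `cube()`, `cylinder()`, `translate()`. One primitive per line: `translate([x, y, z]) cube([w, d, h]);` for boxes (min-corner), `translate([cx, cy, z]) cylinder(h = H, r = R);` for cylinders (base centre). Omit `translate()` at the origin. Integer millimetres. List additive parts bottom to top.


cube([320, 320, 60]);
translate([10, 10, 60]) cube([300, 300, 90]);
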